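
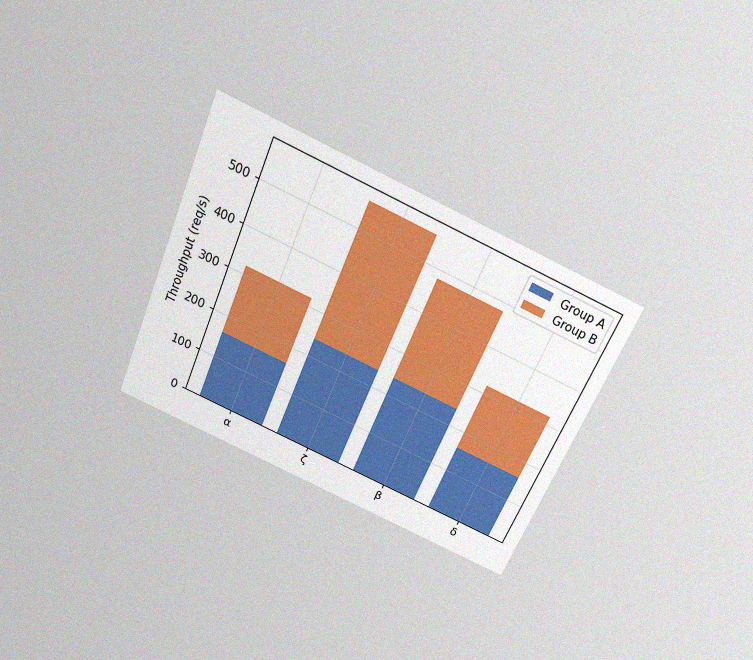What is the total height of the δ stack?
320req/s

The chart is tilted about 23° clockwise and viewed slightly from above, with some photo noise. The δ stack's top reaches 320req/s on the y-axis.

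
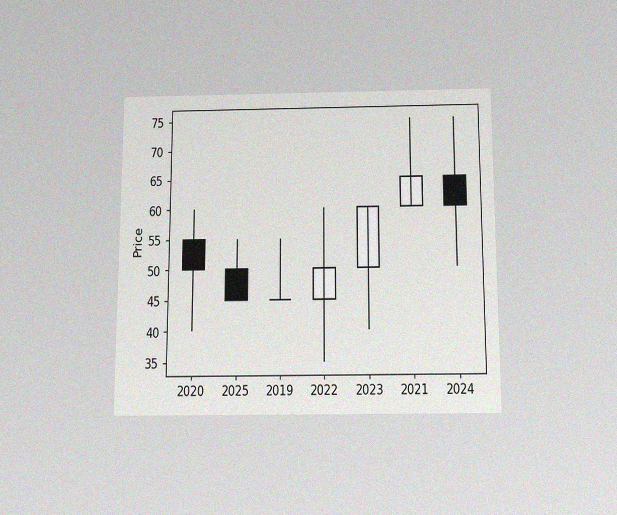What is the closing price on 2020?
The chart is viewed slightly from below, with some photo noise. The 2020 candle closes at 50.

50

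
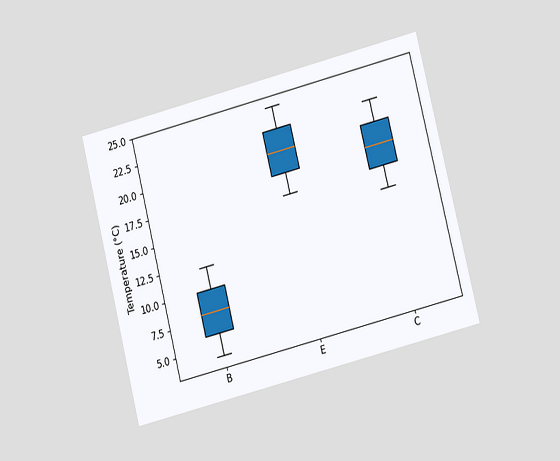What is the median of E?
The chart is tilted about 14° counter-clockwise and viewed at a slight angle. The median line in the E box sits at 20°C.

20°C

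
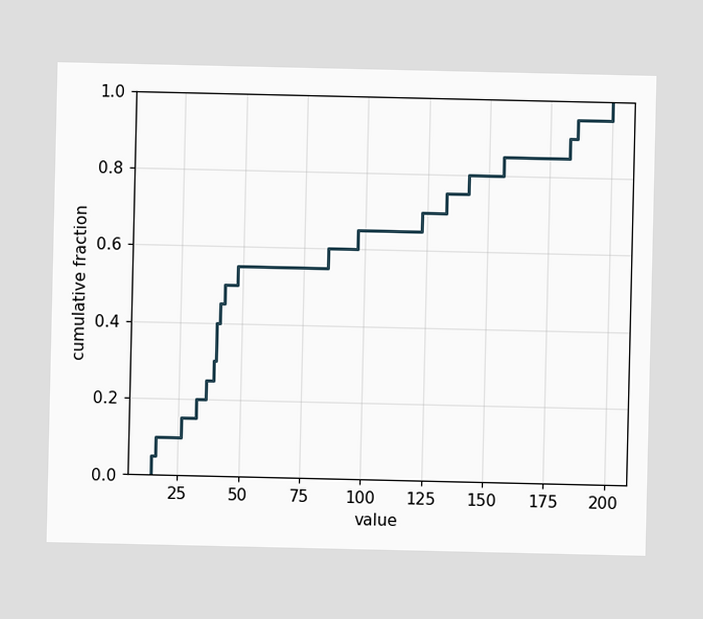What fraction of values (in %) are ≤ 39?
At x=39 the ECDF step is at 30%.

30%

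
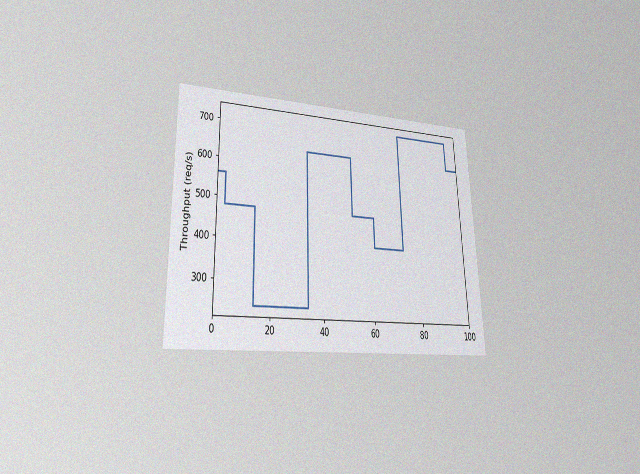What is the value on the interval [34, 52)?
The chart is viewed at a slight angle, with some photo noise. On [34, 52) the step sits at 640req/s.

640req/s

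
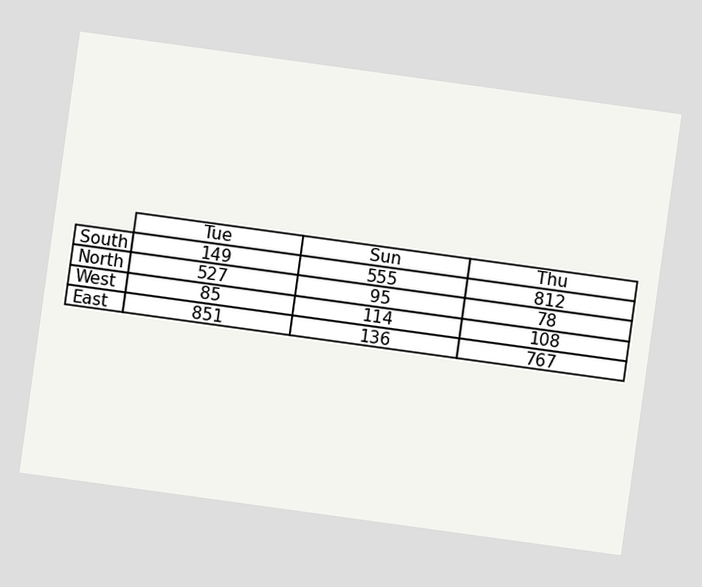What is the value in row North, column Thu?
78

The chart is tilted about 8° clockwise. The (North, Thu) cell reads 78.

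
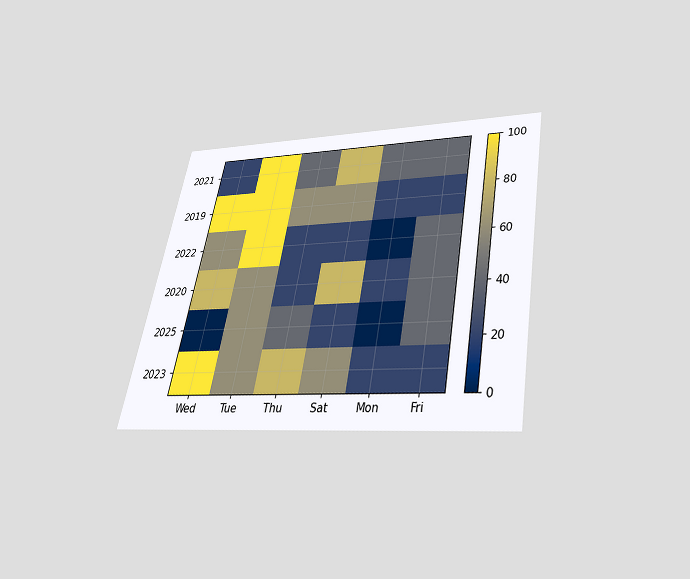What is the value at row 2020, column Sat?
The chart is tilted about 11° clockwise and viewed slightly from below. Matching cell (2020, Sat) against the colorbar gives 80.

80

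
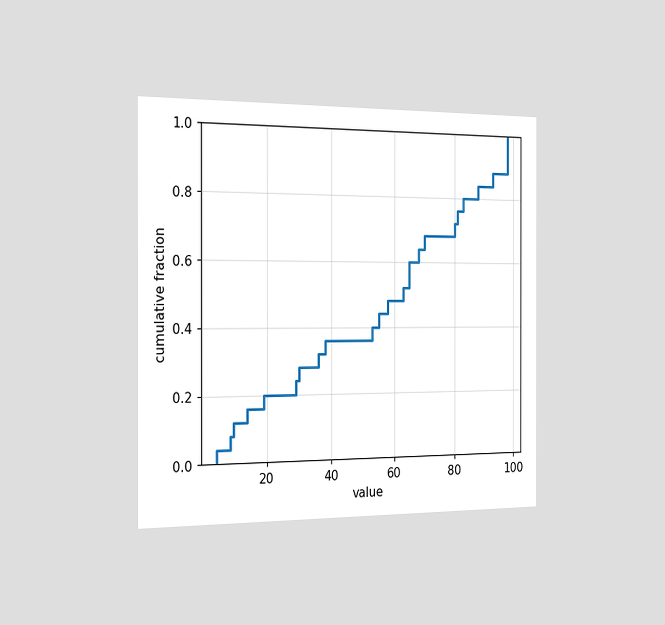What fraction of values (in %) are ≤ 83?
80%

The chart is viewed slightly from the left. At x=83 the ECDF step is at 80%.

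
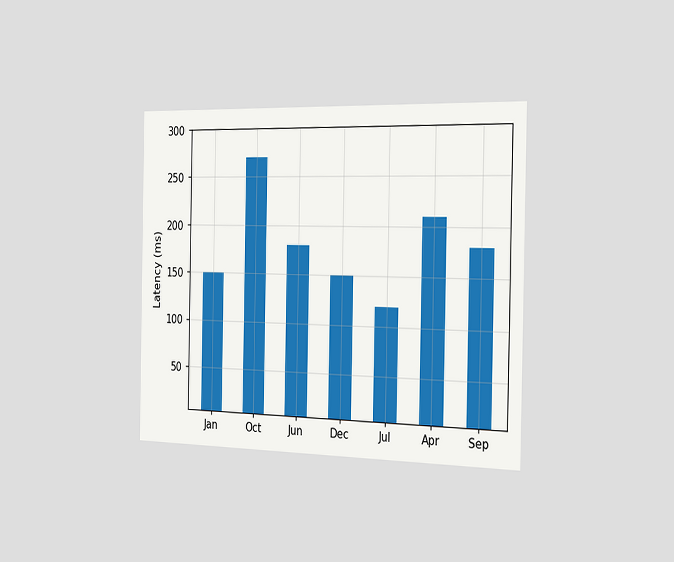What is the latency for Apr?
210ms

The chart is viewed slightly from the right. Reading along the chart's y-axis, the Apr bar reaches 210ms.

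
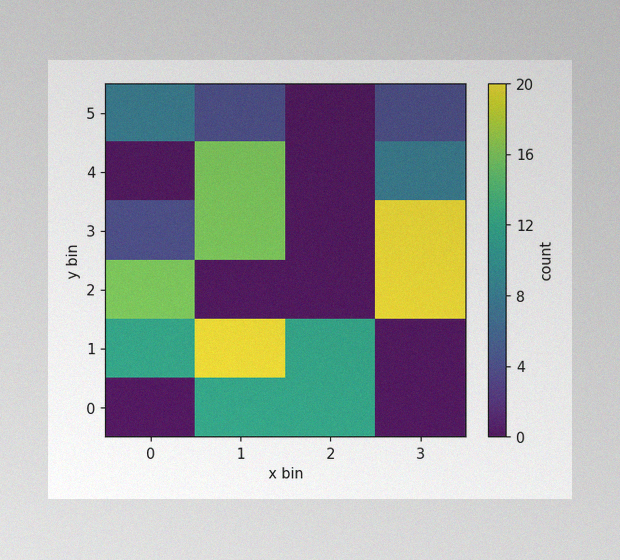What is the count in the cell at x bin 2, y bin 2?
0

The image has some photo noise and uneven lighting. Matching the cell (2, 2) against the colorbar gives 0.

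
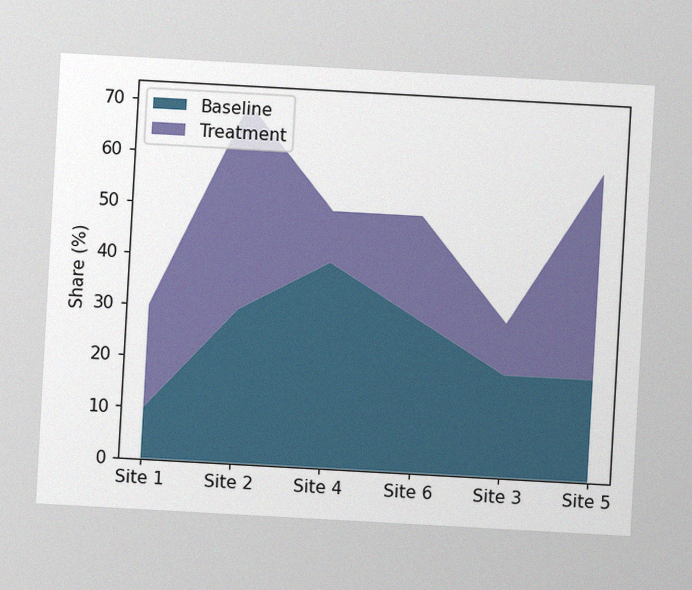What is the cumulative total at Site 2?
The chart is tilted about 3° clockwise, with some photo noise. The stacked total at Site 2 reaches 70%.

70%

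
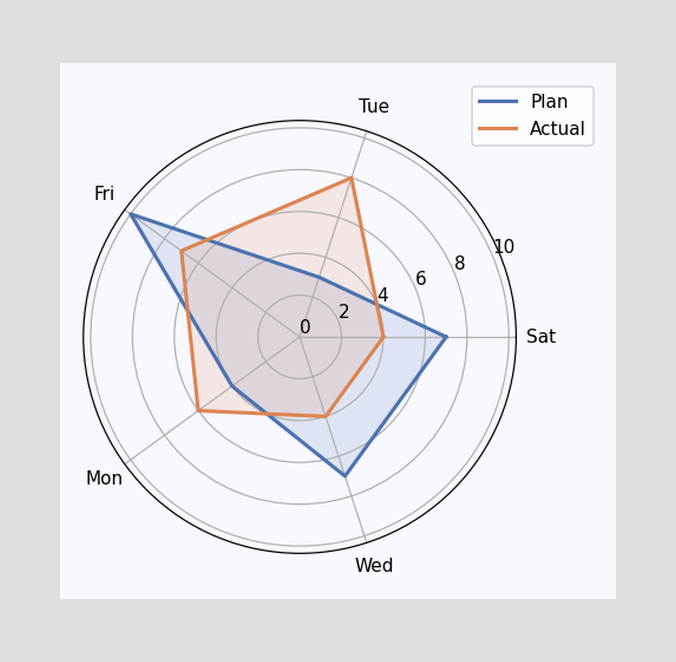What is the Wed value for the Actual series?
On the Wed axis, Actual reaches 4.

4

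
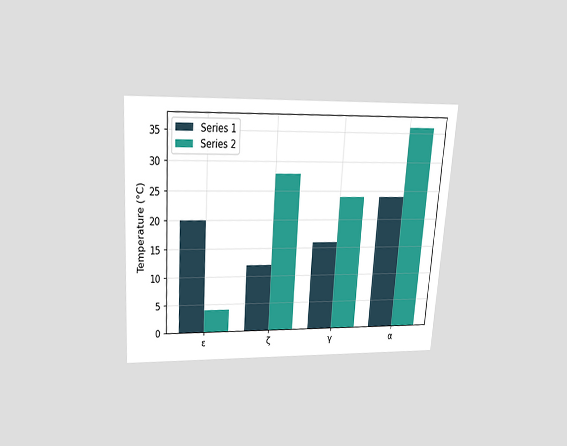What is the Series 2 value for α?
The chart is tilted about 4° clockwise and viewed slightly from above. The Series 2 bar at α reaches 36°C on the y-axis.

36°C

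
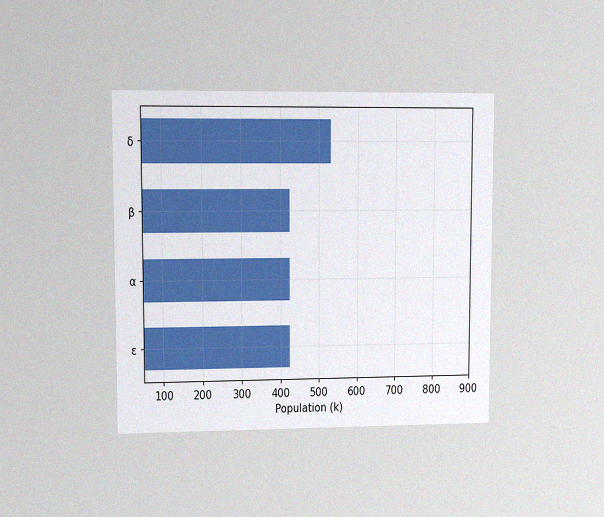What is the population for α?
424k

The chart is viewed at a slight angle, with some photo noise. Reading along the chart's x-axis, the α bar reaches 424k.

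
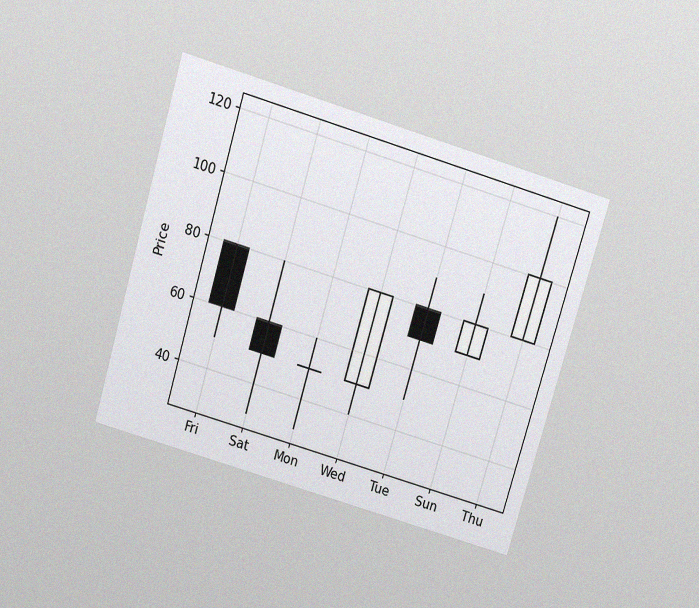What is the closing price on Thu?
The chart is tilted about 17° clockwise and viewed slightly from above, with some photo noise. The Thu candle closes at 100.

100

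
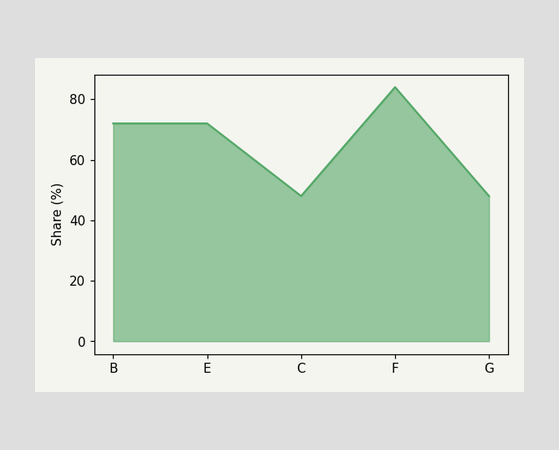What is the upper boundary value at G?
48%

At G the upper boundary is at 48%.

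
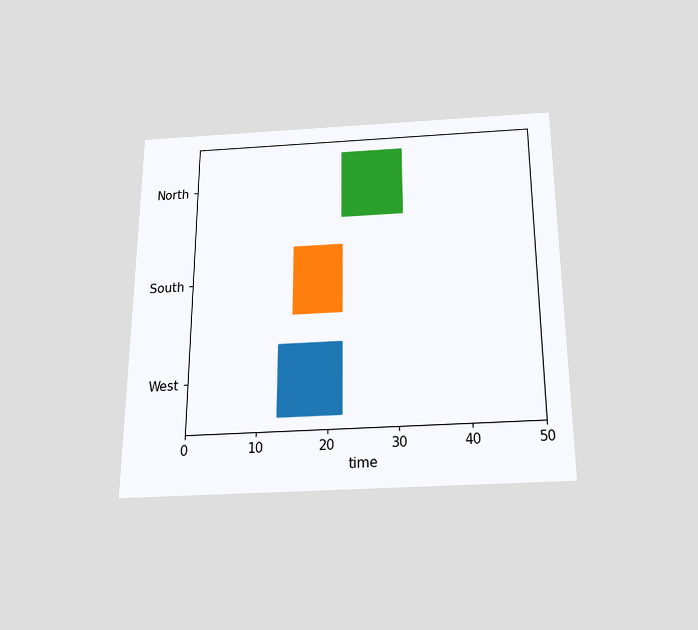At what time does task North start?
The chart is viewed slightly from below. The North bar begins at t=22.

22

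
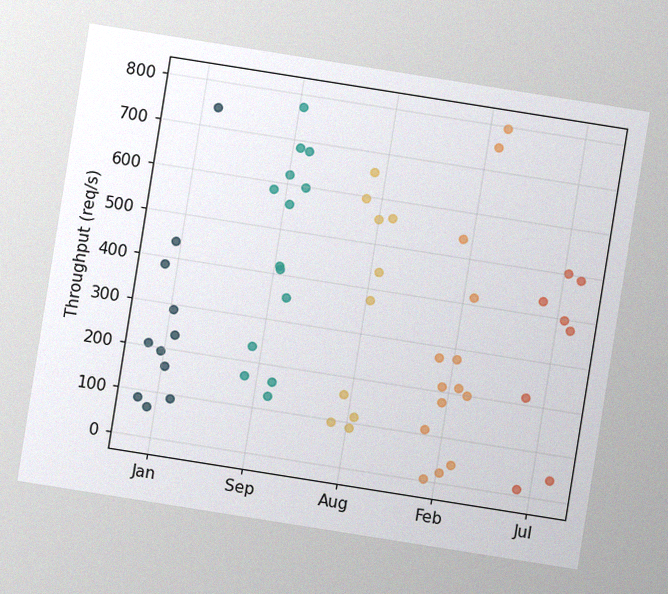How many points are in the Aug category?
The chart is tilted about 9° clockwise, with some photo noise. Counting the markers in the Aug column gives 10.

10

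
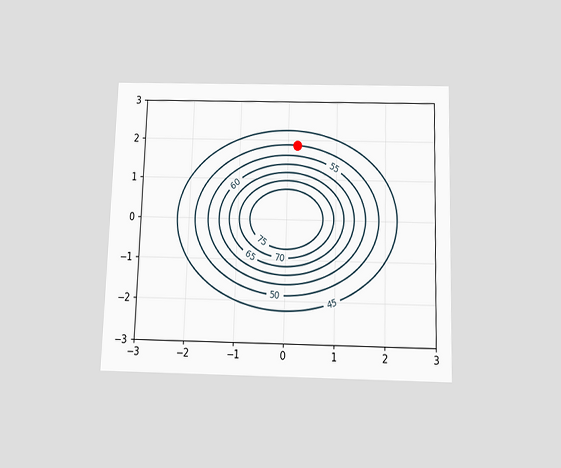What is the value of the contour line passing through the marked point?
50

The chart is viewed slightly from below. The marked point sits on the contour labelled 50.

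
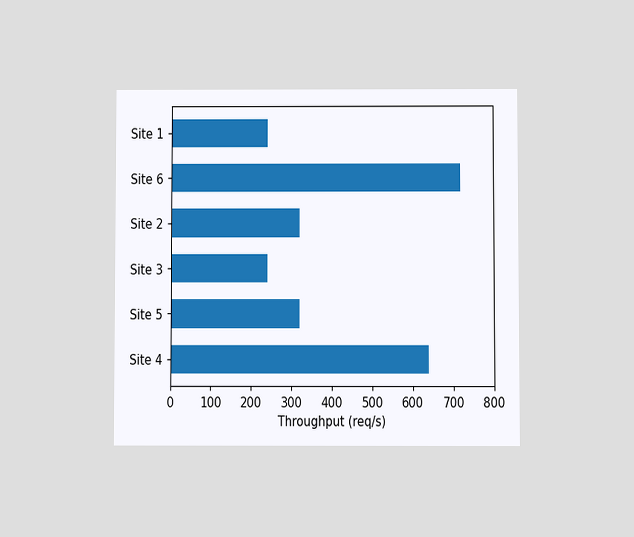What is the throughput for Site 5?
The chart is viewed at a slight angle. Reading along the chart's x-axis, the Site 5 bar reaches 320req/s.

320req/s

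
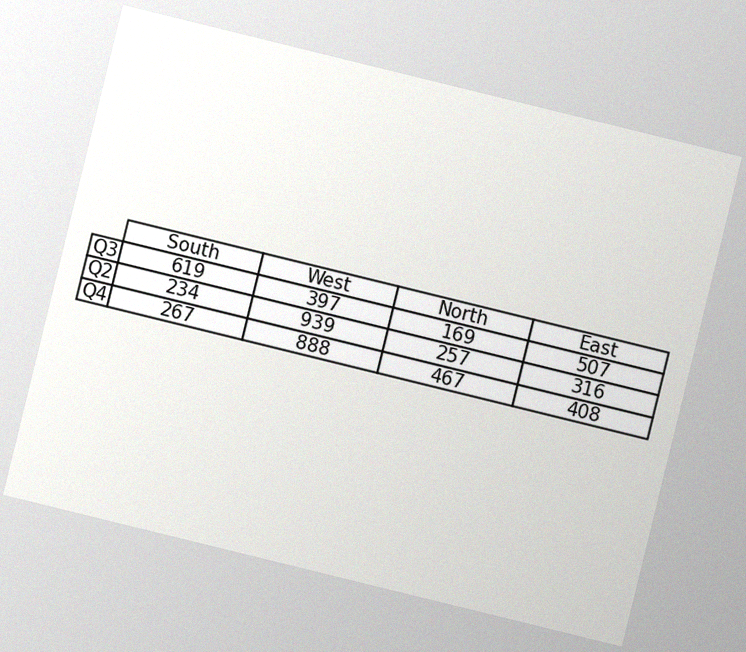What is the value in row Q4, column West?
The chart is tilted about 14° clockwise, with some photo noise. The (Q4, West) cell reads 888.

888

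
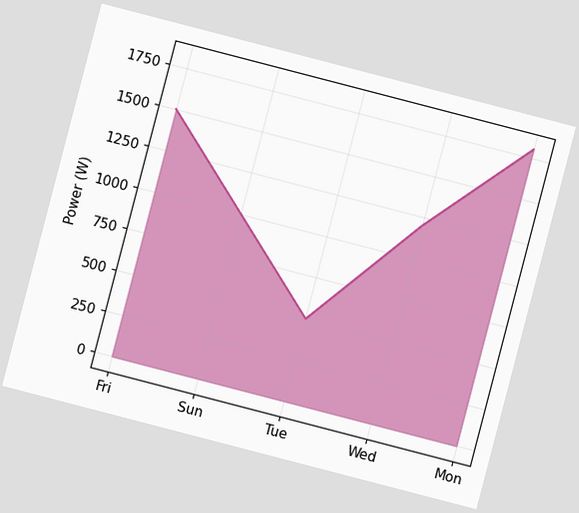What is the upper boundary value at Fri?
1500W

The chart is tilted about 15° clockwise. At Fri the upper boundary is at 1500W.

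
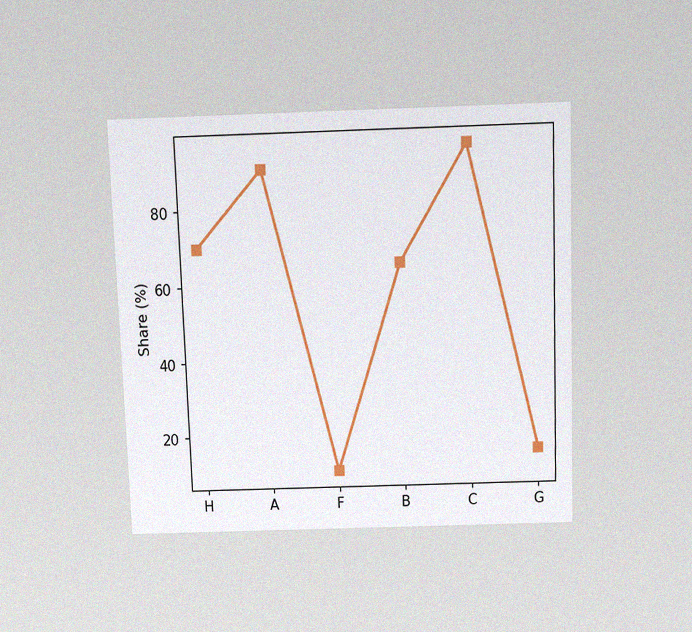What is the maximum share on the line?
95%

The chart is tilted about 2° counter-clockwise and viewed slightly from above, with some photo noise. The highest point is at C, and reading across to the y-axis gives 95%.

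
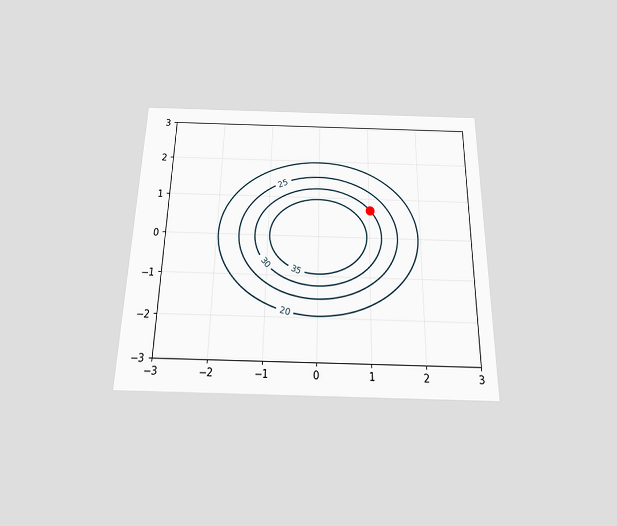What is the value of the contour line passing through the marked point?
30

The chart is viewed slightly from below. The marked point sits on the contour labelled 30.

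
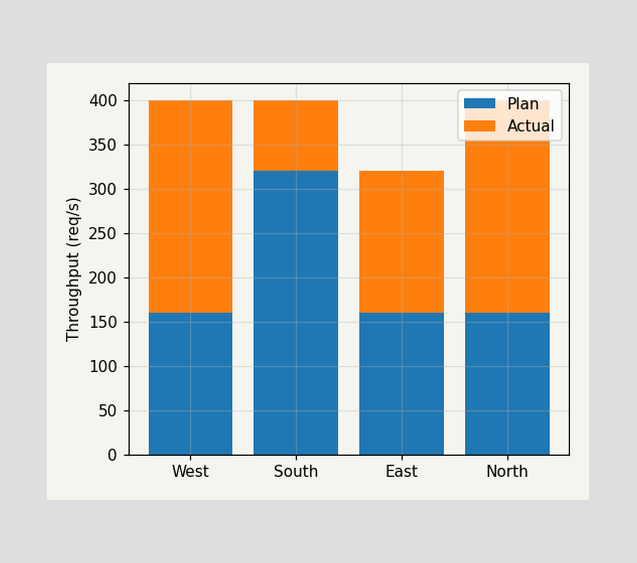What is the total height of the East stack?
320req/s

The East stack's top reaches 320req/s on the y-axis.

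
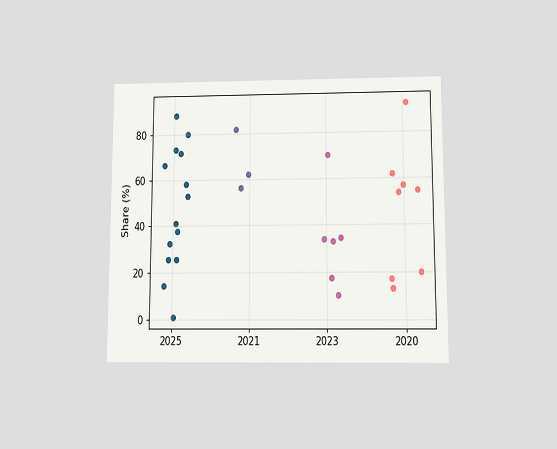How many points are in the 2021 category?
The chart is viewed slightly from below. Counting the markers in the 2021 column gives 3.

3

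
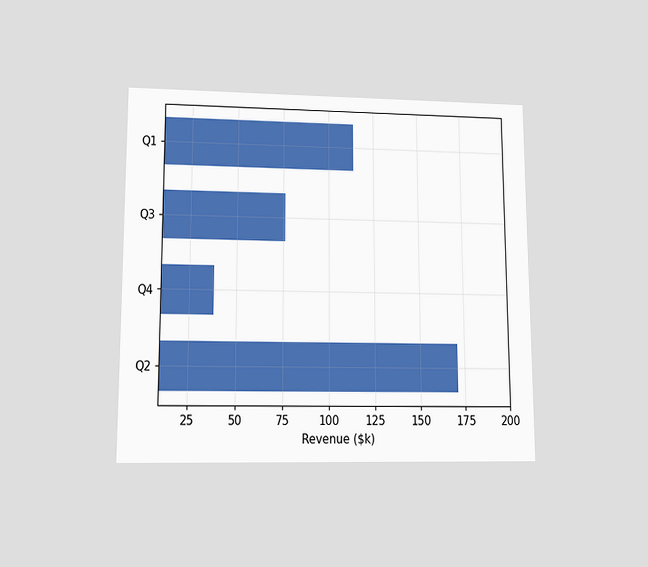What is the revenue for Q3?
The chart is viewed at a slight angle. Reading along the chart's x-axis, the Q3 bar reaches $76k.

$76k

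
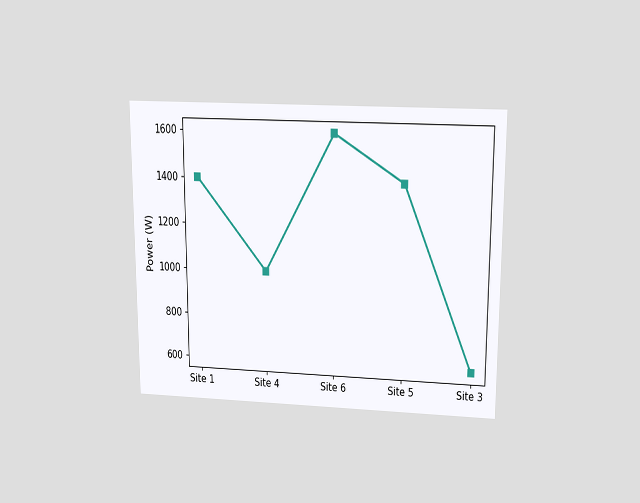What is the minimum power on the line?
The chart is viewed slightly from above. The lowest point is at Site 3, and reading across to the y-axis gives 600W.

600W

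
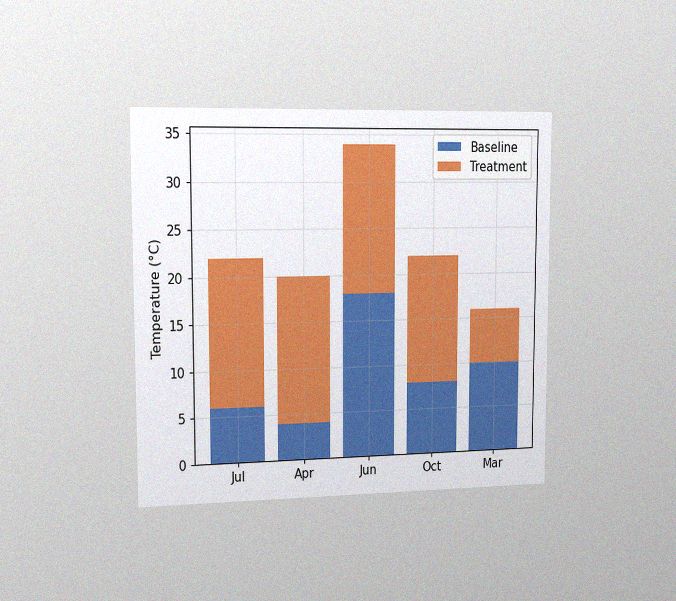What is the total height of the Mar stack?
16°C

The chart is viewed slightly from the left, with some photo noise. The Mar stack's top reaches 16°C on the y-axis.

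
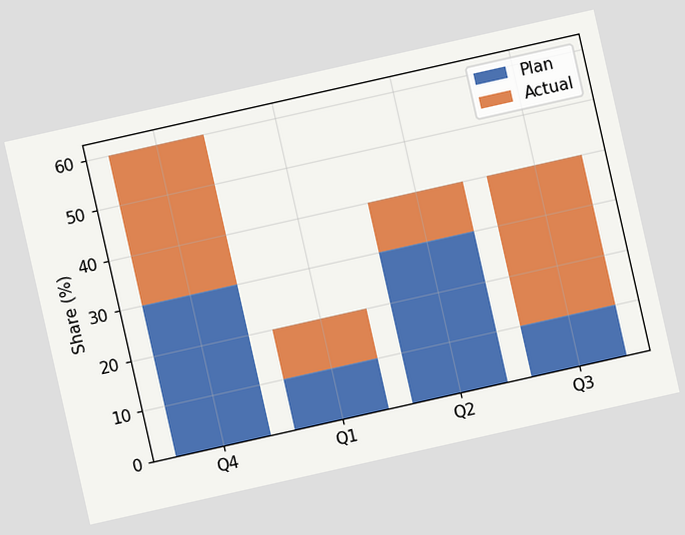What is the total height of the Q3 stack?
40%

The chart is tilted about 13° counter-clockwise. The Q3 stack's top reaches 40% on the y-axis.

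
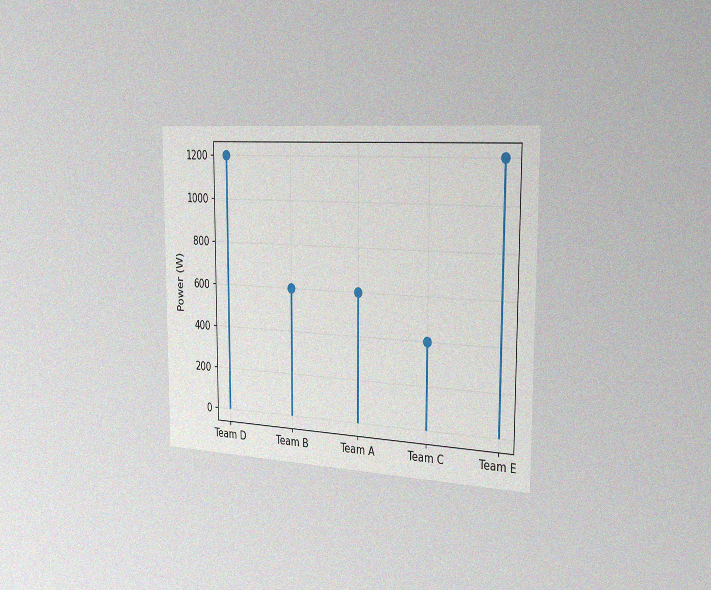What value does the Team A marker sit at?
The chart is viewed slightly from the right, with some photo noise. The Team A marker sits at 600W.

600W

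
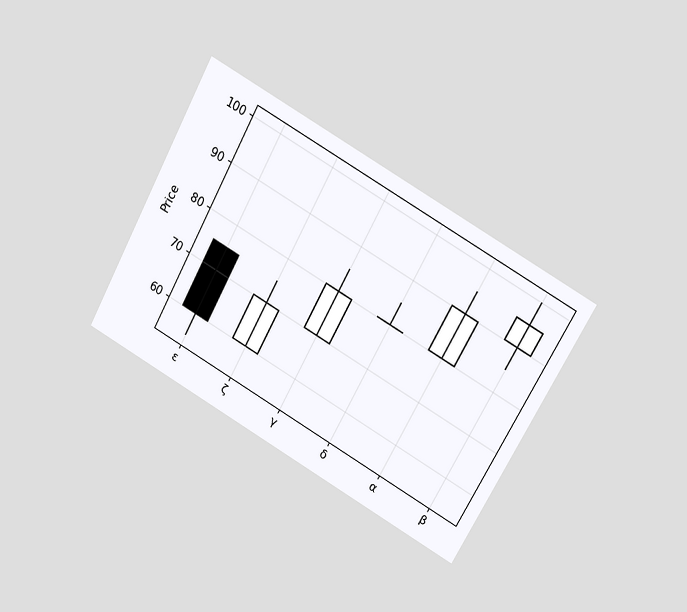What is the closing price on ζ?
70

The chart is tilted about 29° clockwise and viewed at a slight angle. The ζ candle closes at 70.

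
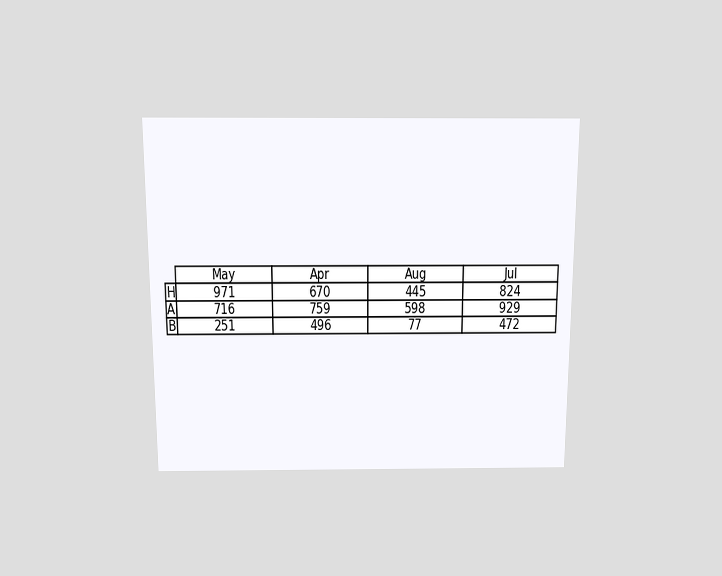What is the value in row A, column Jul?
The chart is viewed slightly from above. The (A, Jul) cell reads 929.

929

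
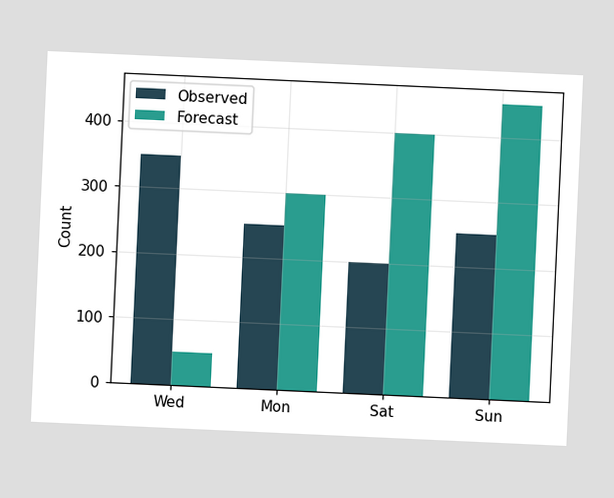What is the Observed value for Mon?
The chart is tilted about 3° clockwise. The Observed bar at Mon reaches 250 on the y-axis.

250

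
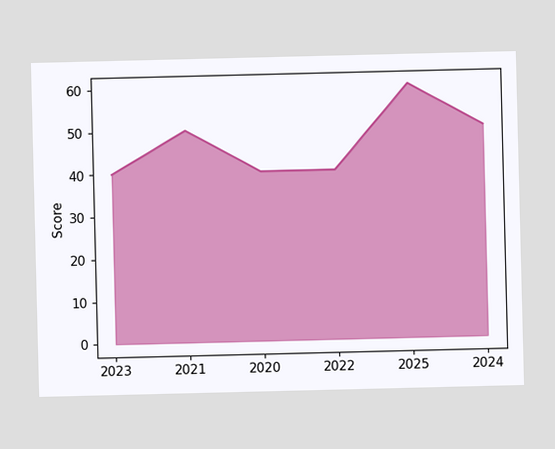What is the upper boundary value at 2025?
60

At 2025 the upper boundary is at 60.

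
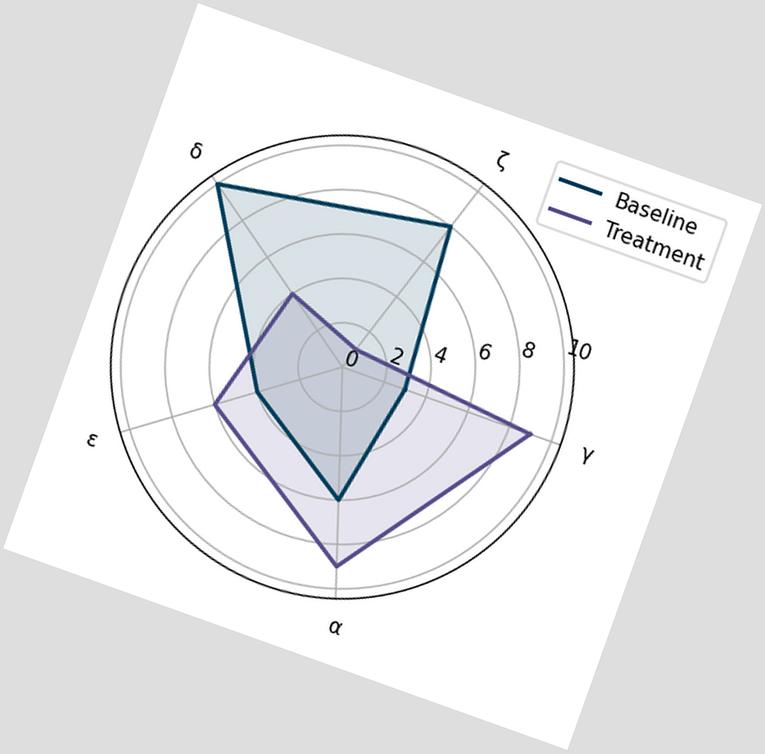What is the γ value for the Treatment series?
9

The chart is tilted about 20° clockwise. On the γ axis, Treatment reaches 9.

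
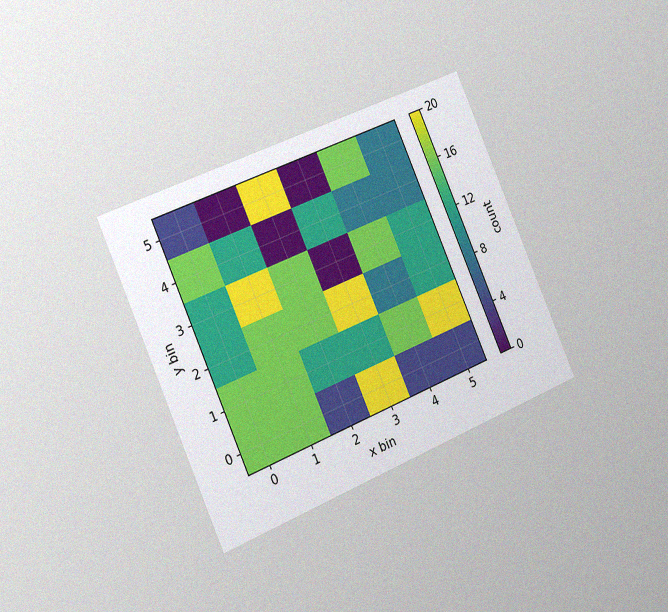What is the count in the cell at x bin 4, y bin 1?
The chart is tilted about 24° counter-clockwise and viewed slightly from the left, with some photo noise. Matching the cell (4, 1) against the colorbar gives 16.

16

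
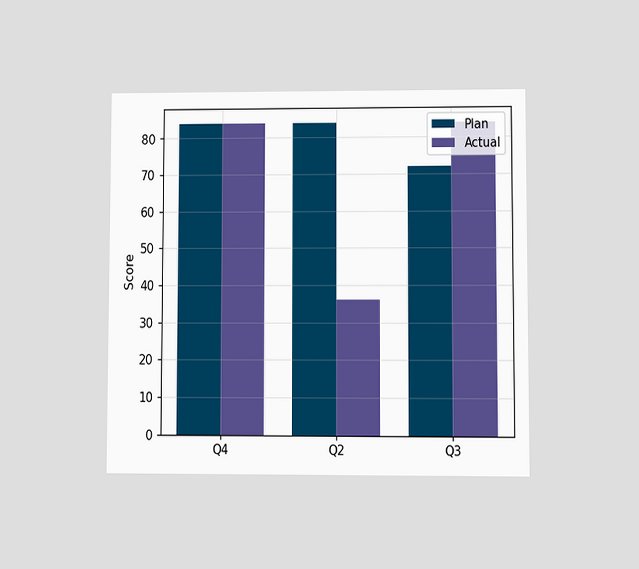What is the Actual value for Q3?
84

The chart is viewed at a slight angle. The Actual bar at Q3 reaches 84 on the y-axis.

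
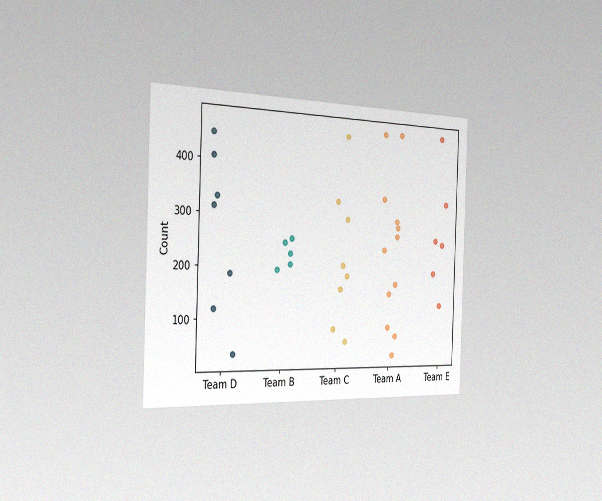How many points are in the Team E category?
The chart is tilted about 2° clockwise and viewed slightly from the left, with some photo noise. Counting the markers in the Team E column gives 6.

6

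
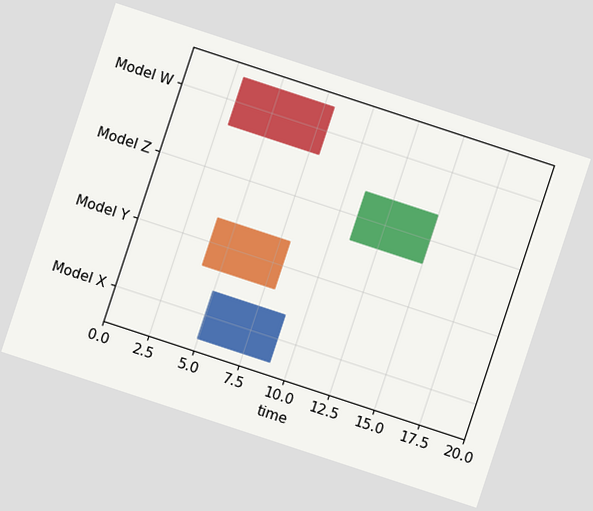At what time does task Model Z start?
The chart is tilted about 18° clockwise. The Model Z bar begins at t=11.

11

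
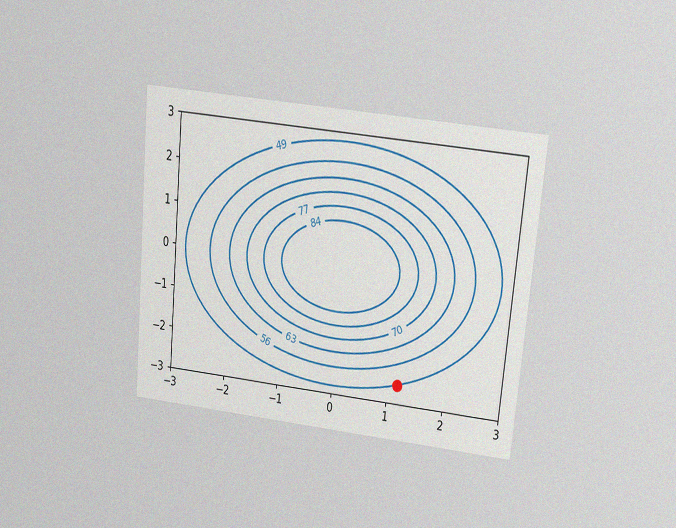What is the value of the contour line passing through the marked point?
49

The chart is tilted about 5° clockwise and viewed at a slight angle, with some photo noise. The marked point sits on the contour labelled 49.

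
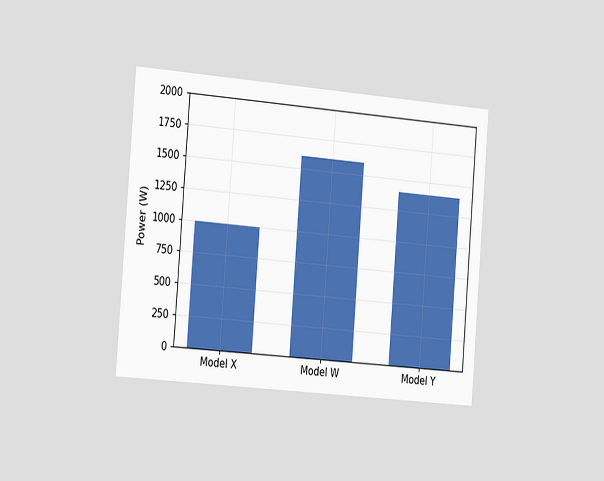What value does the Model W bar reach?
1600W

The chart is tilted about 4° clockwise and viewed slightly from the left. Reading along the chart's y-axis, the Model W bar reaches 1600W.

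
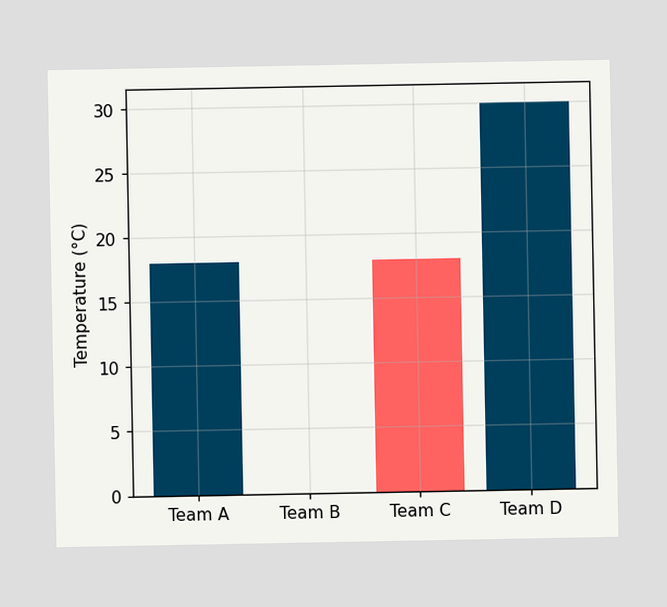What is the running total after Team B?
18°C

After Team B the running total reaches 18°C.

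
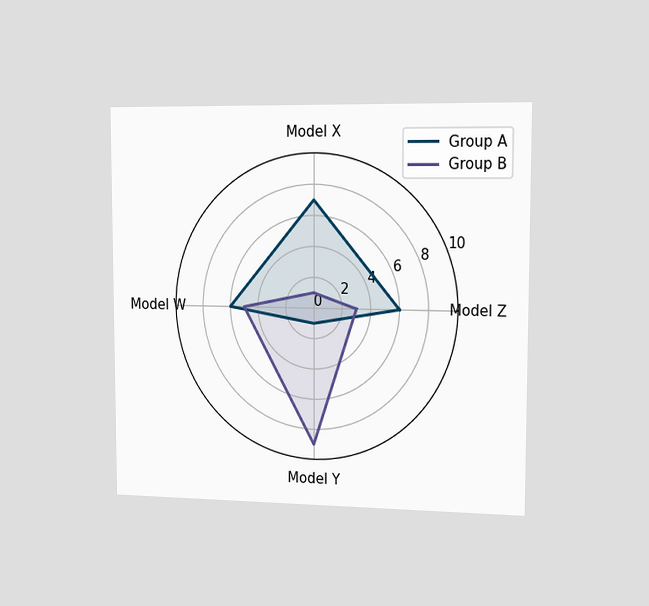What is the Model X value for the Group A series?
7

The chart is viewed slightly from the right. On the Model X axis, Group A reaches 7.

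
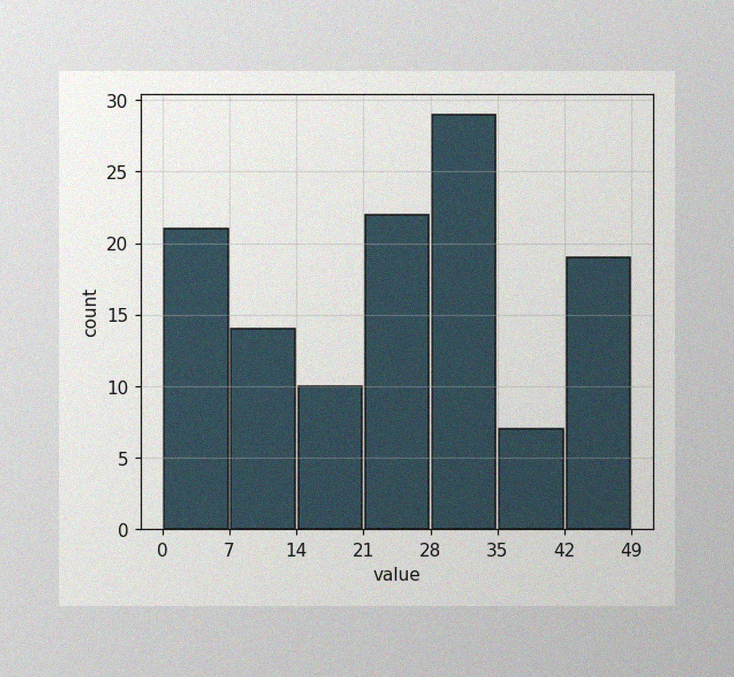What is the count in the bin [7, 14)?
14

The image has some photo noise and uneven lighting. The [7, 14) bin has height 14.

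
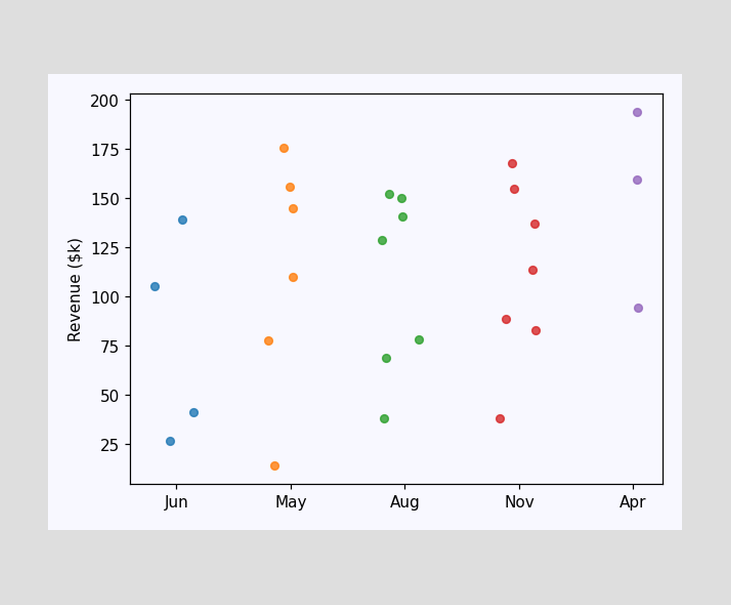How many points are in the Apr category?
3

Counting the markers in the Apr column gives 3.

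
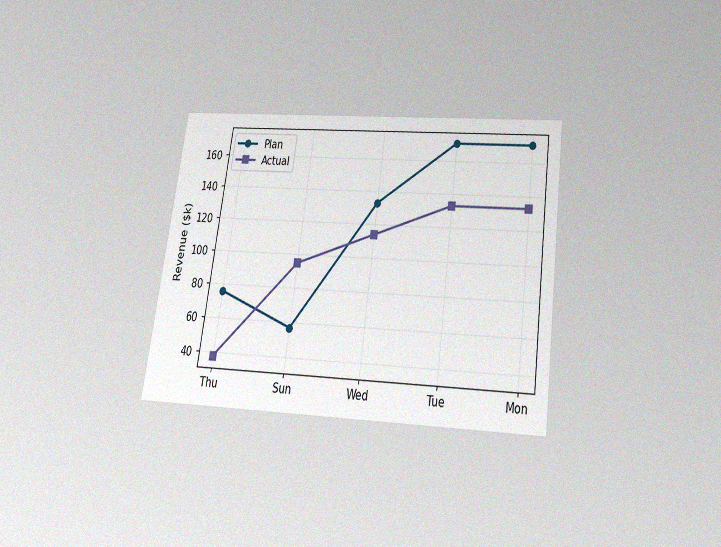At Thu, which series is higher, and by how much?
Plan, by $38k

The chart is tilted about 8° clockwise and viewed slightly from below, with some photo noise. At Thu, Plan sits above the other line by $38k.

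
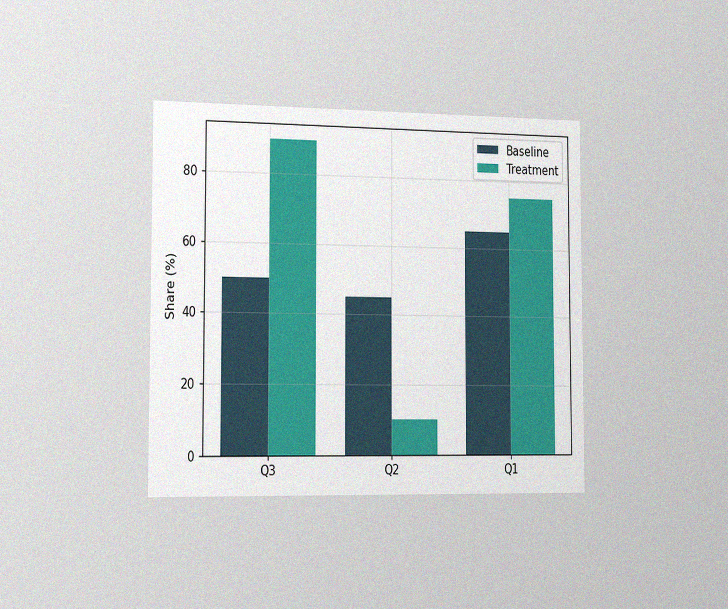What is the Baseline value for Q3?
50%

The chart is viewed slightly from the left, with some photo noise. The Baseline bar at Q3 reaches 50% on the y-axis.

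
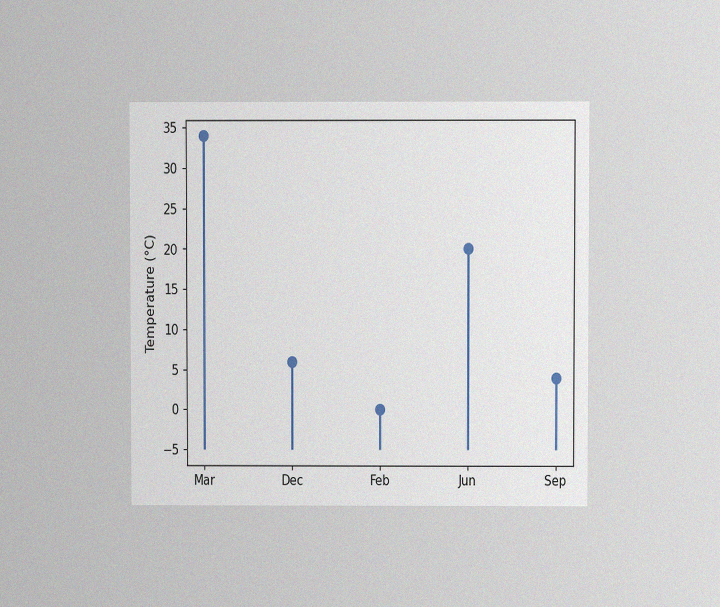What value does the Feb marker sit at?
0°C

The chart is viewed at a slight angle, with some photo noise. The Feb marker sits at 0°C.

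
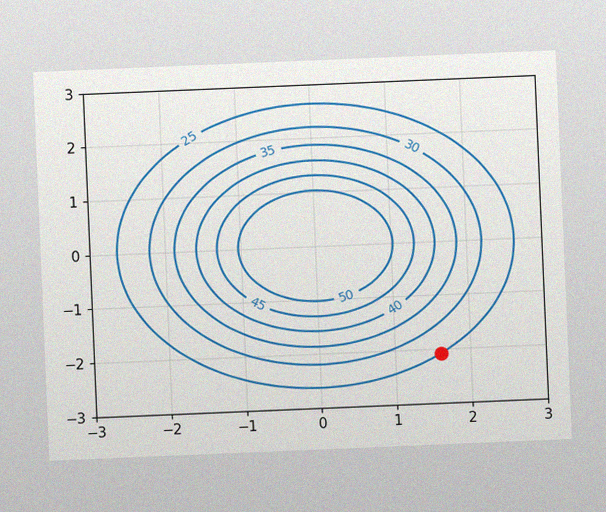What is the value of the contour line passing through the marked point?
25

The chart is tilted about 2° counter-clockwise, with some photo noise. The marked point sits on the contour labelled 25.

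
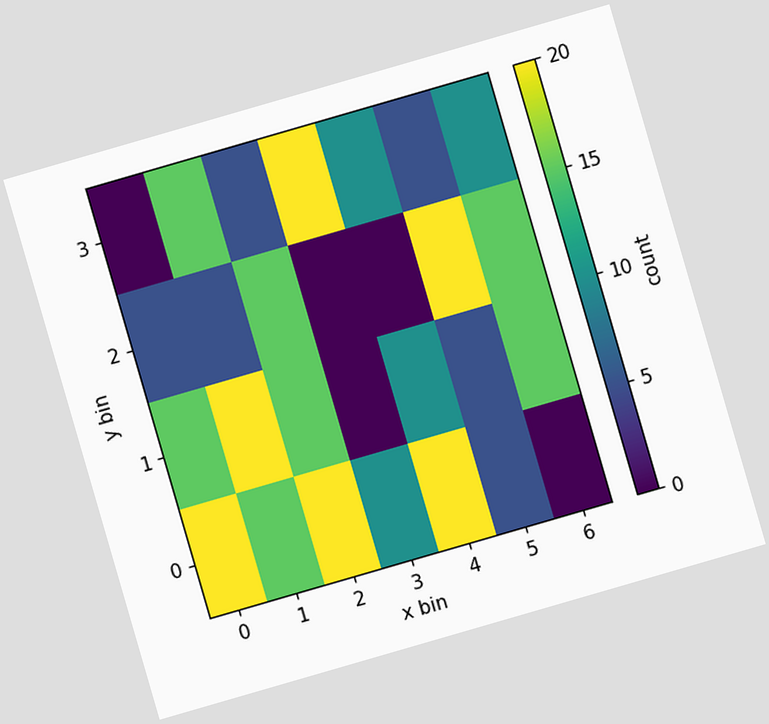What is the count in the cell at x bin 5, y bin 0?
The chart is tilted about 16° counter-clockwise. Matching the cell (5, 0) against the colorbar gives 5.

5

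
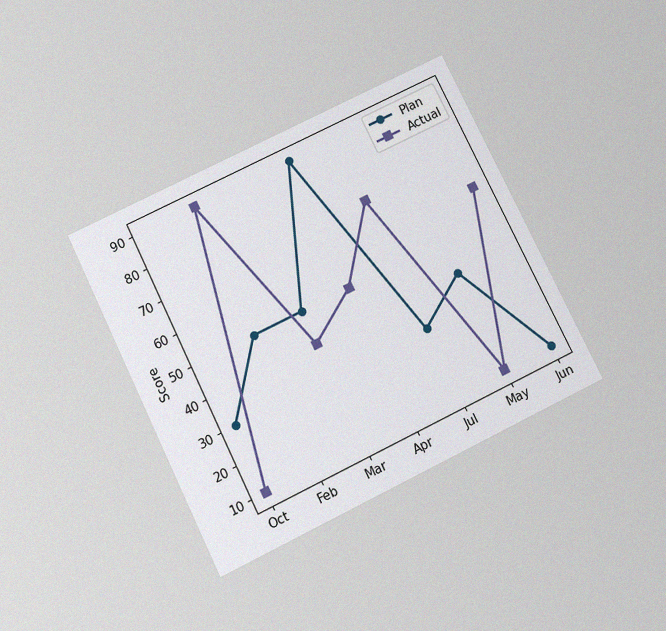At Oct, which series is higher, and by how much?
Plan, by 20

The chart is tilted about 26° counter-clockwise and viewed slightly from below, with some photo noise. At Oct, Plan sits above the other line by 20.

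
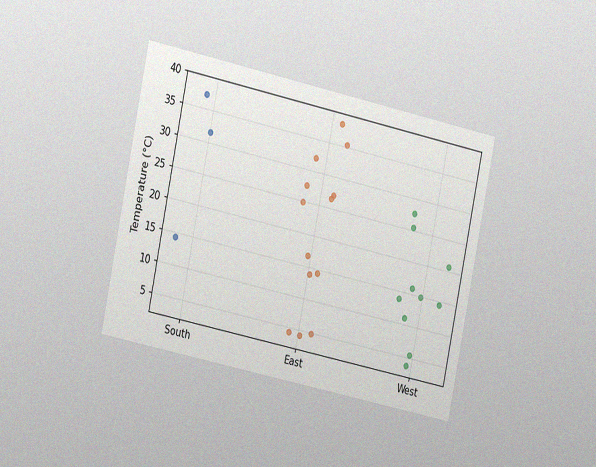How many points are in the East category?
13

The chart is tilted about 12° clockwise and viewed slightly from the left, with some photo noise. Counting the markers in the East column gives 13.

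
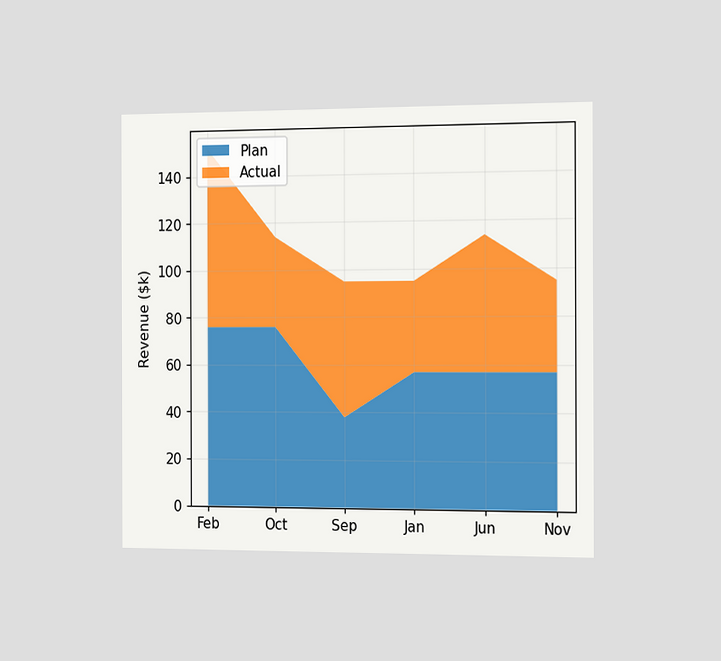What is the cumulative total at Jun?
$114k

The chart is viewed slightly from the right. The stacked total at Jun reaches $114k.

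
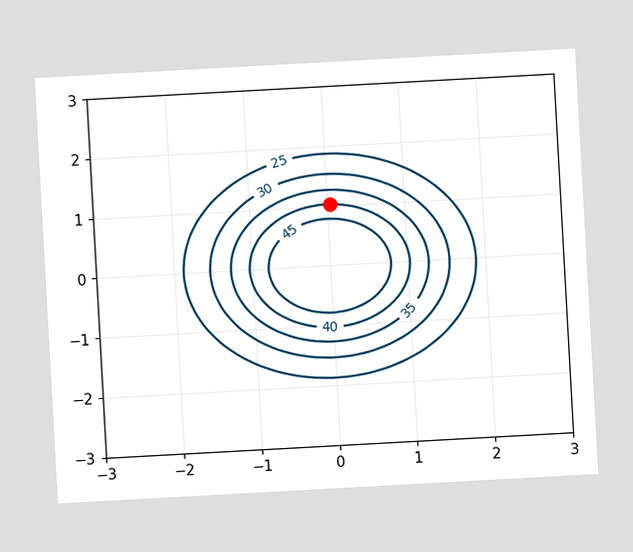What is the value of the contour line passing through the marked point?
The chart is tilted about 3° counter-clockwise. The marked point sits on the contour labelled 40.

40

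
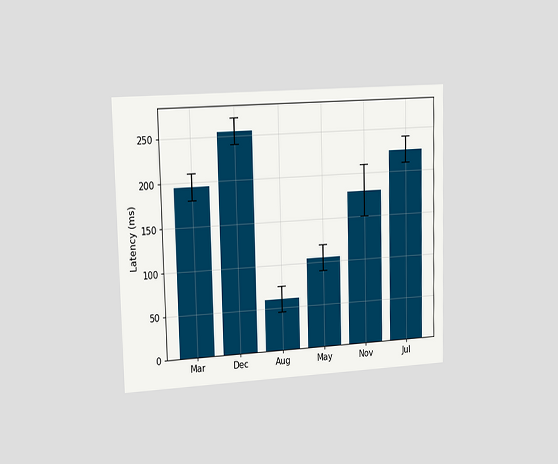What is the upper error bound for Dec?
270ms

The chart is viewed slightly from the left. The Dec bar's upper whisker reaches 270ms.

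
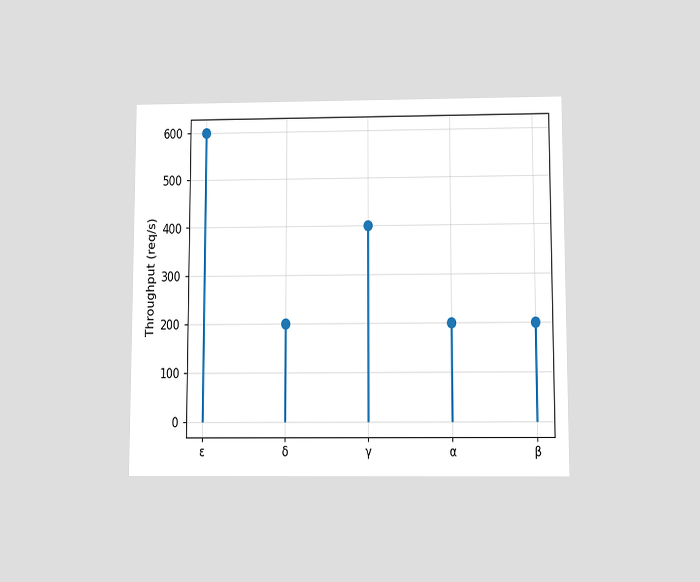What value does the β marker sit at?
The chart is viewed slightly from below. The β marker sits at 200req/s.

200req/s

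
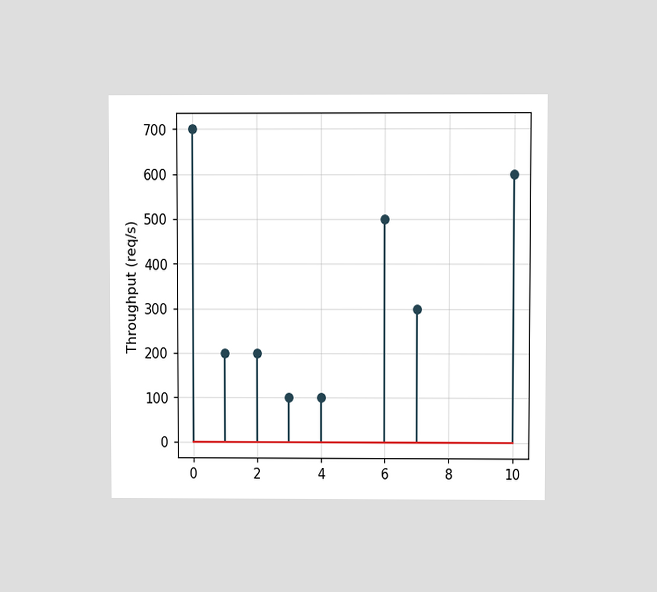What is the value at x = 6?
The chart is viewed at a slight angle. The stem at x=6 reaches 500req/s.

500req/s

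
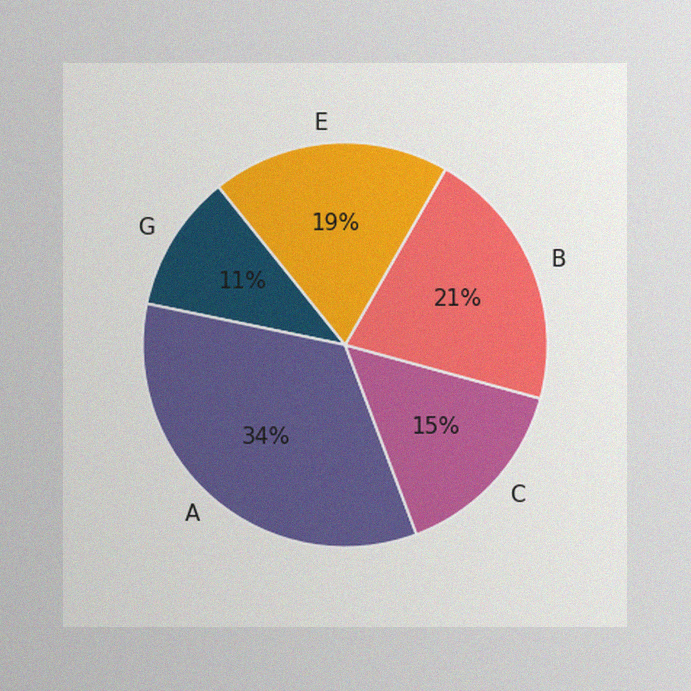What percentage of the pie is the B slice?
The image has some photo noise and uneven lighting. The B slice takes up 21% of the pie.

21%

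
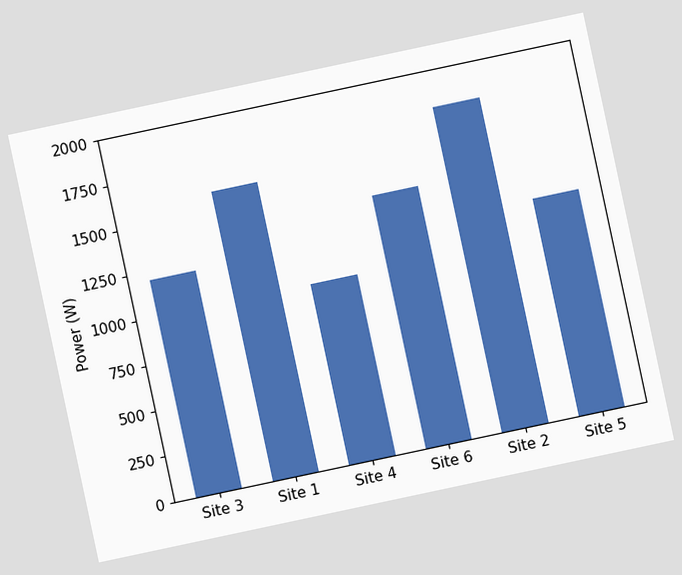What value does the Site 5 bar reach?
1200W

The chart is tilted about 12° counter-clockwise. Reading along the chart's y-axis, the Site 5 bar reaches 1200W.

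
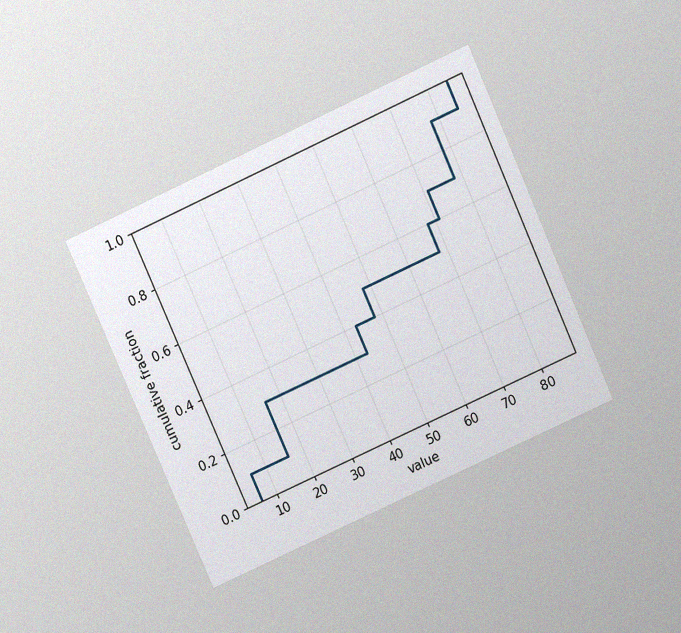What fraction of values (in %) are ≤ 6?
The chart is tilted about 24° counter-clockwise and viewed slightly from above, with some photo noise. At x=6 the ECDF step is at 10%.

10%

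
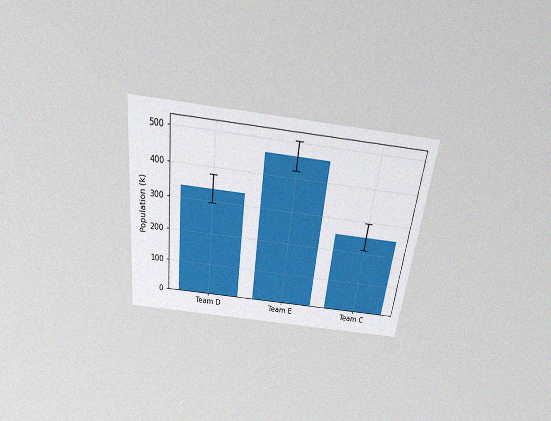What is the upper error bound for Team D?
378k

The chart is tilted about 7° clockwise and viewed slightly from above, with some photo noise. The Team D bar's upper whisker reaches 378k.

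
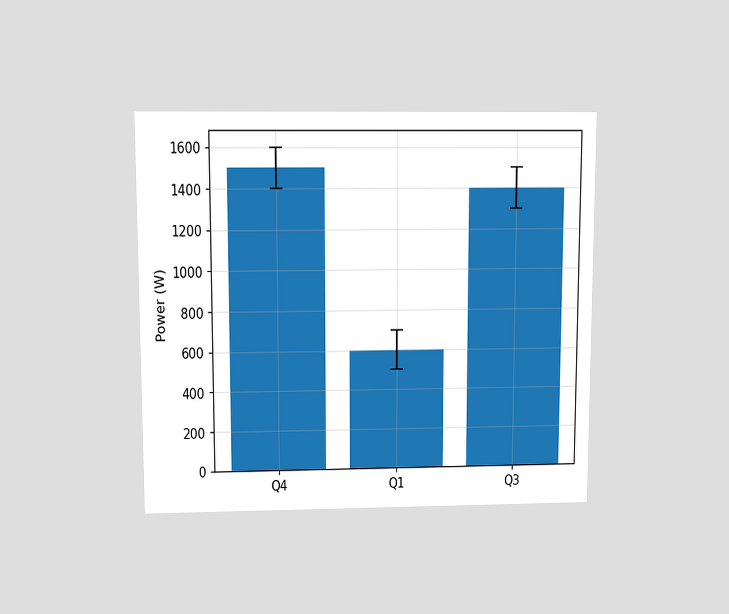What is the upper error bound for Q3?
The chart is viewed slightly from above. The Q3 bar's upper whisker reaches 1500W.

1500W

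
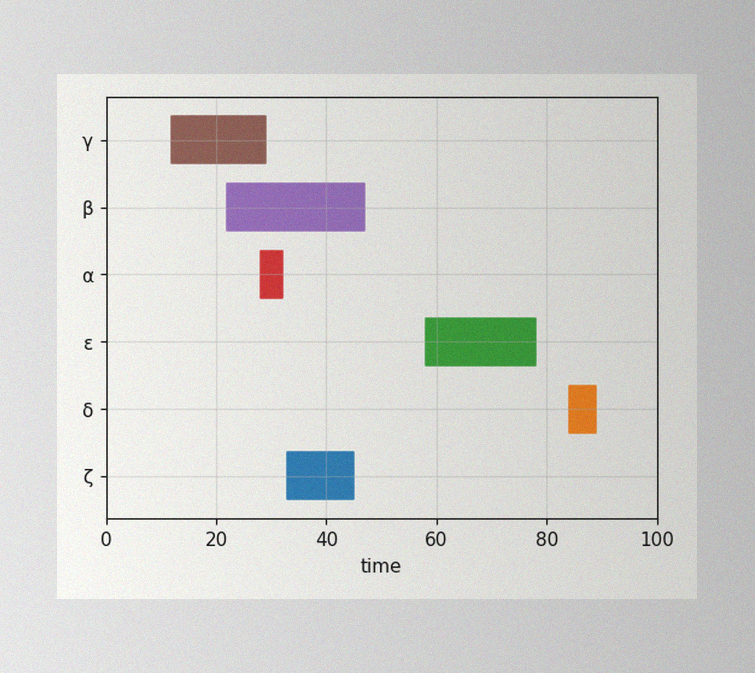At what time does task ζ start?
33

The image has some photo noise and uneven lighting. The ζ bar begins at t=33.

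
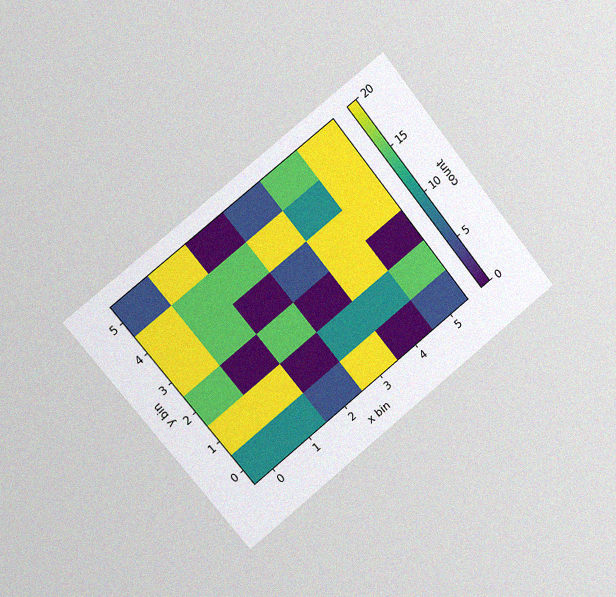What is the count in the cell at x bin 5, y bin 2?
The chart is tilted about 39° counter-clockwise and viewed slightly from the left, with some photo noise. Matching the cell (5, 2) against the colorbar gives 0.

0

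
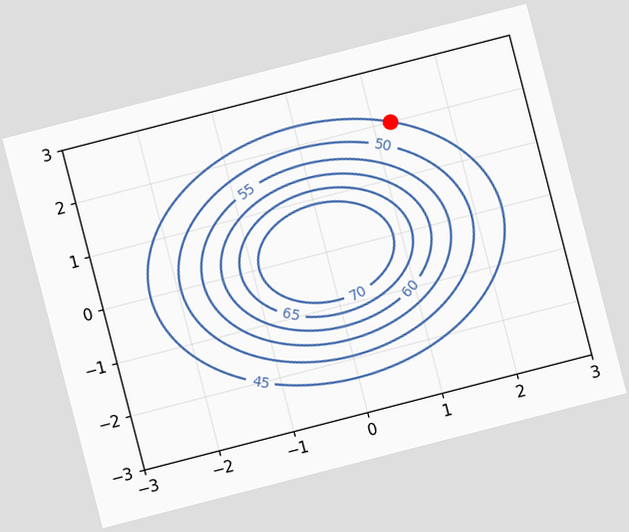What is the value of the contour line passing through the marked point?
The chart is tilted about 14° counter-clockwise. The marked point sits on the contour labelled 45.

45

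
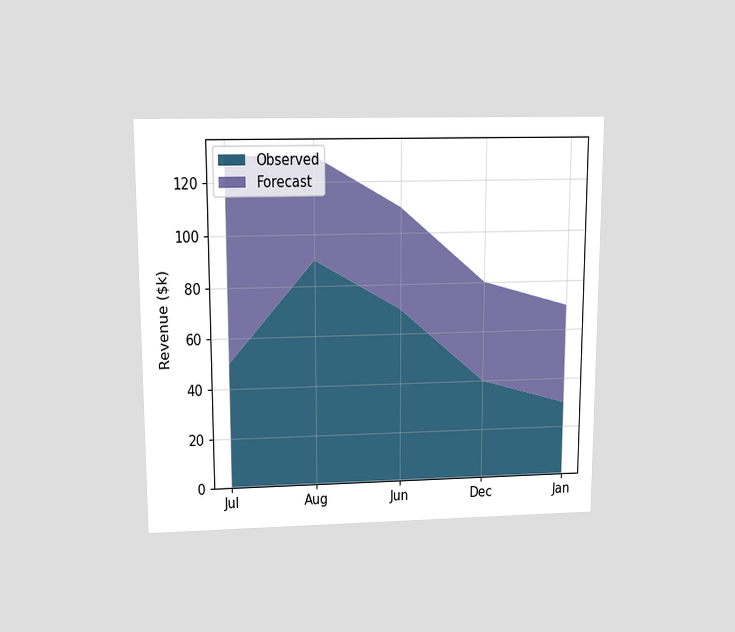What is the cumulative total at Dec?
The chart is viewed slightly from above. The stacked total at Dec reaches $80k.

$80k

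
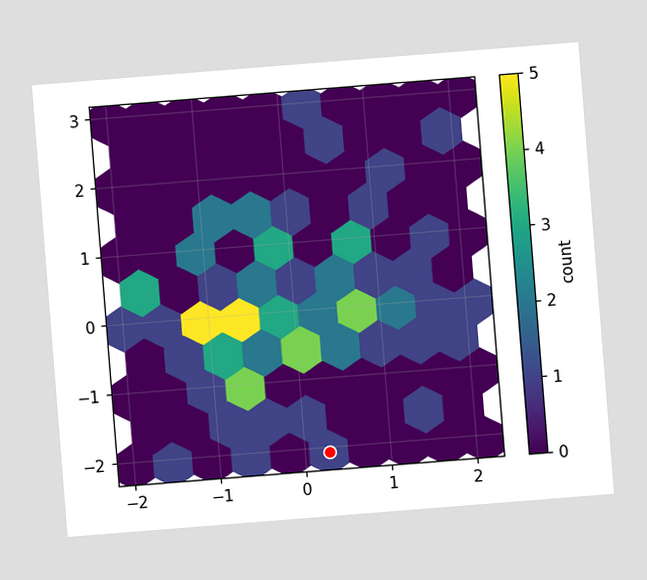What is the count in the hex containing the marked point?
1

The chart is tilted about 5° counter-clockwise. The marked hex reads 1 on the colorbar.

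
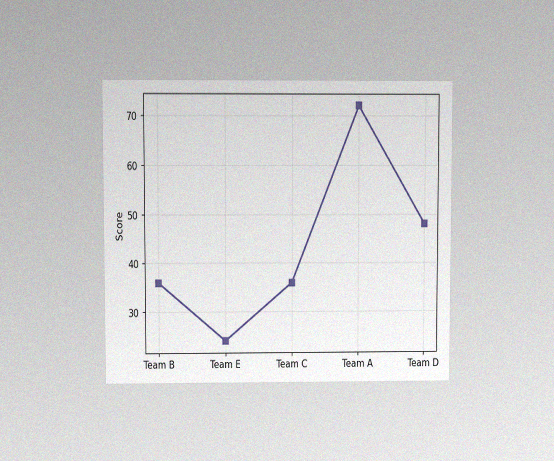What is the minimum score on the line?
The chart is viewed at a slight angle, with some photo noise. The lowest point is at Team E, and reading across to the y-axis gives 24.

24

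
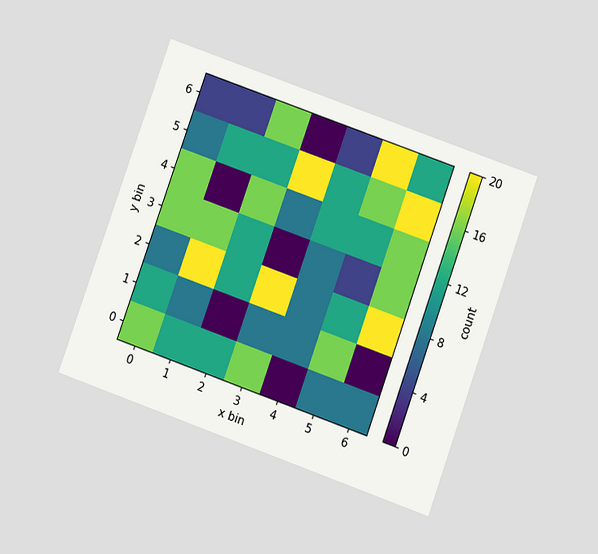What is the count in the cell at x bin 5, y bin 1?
The chart is tilted about 20° clockwise and viewed at a slight angle. Matching the cell (5, 1) against the colorbar gives 16.

16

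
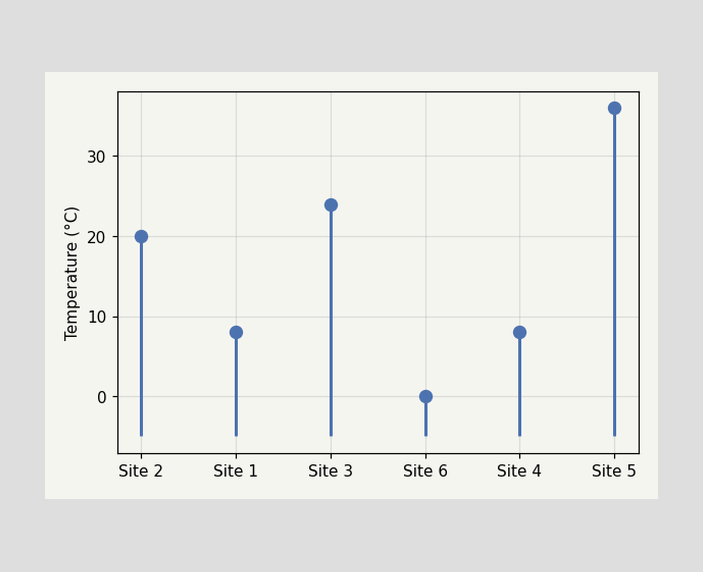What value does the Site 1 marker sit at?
8°C

The Site 1 marker sits at 8°C.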